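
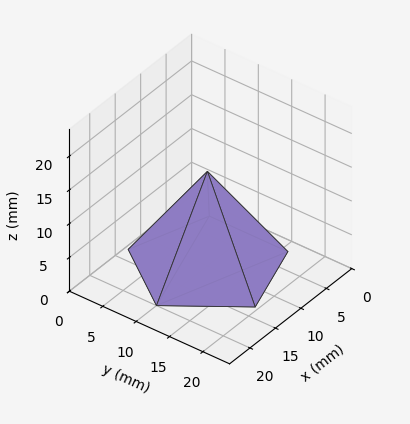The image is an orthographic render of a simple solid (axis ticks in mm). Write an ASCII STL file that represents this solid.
Reading the render: the shape is a regular 5-sided pyramid, base circumscribed radius ≈ 10 mm, apex at z ≈ 14 mm (dimensions read to the nearest mm from the axis ticks). For the STL, each face is triangulated and given an outward normal.

solid part
  facet normal 0.0000 0.0000 -1.0000
    outer loop
      vertex 1.91 15.88 0.00
      vertex 13.09 19.51 0.00
      vertex 20.00 10.00 0.00
    endloop
  endfacet
  facet normal 0.0000 0.0000 -1.0000
    outer loop
      vertex 1.91 4.12 0.00
      vertex 1.91 15.88 0.00
      vertex 20.00 10.00 0.00
    endloop
  endfacet
  facet normal 0.0000 0.0000 -1.0000
    outer loop
      vertex 13.09 0.49 0.00
      vertex 1.91 4.12 0.00
      vertex 20.00 10.00 0.00
    endloop
  endfacet
  facet normal 0.7005 0.5090 0.5003
    outer loop
      vertex 20.00 10.00 0.00
      vertex 13.09 19.51 0.00
      vertex 10.00 10.00 14.00
    endloop
  endfacet
  facet normal -0.2674 0.8235 0.5004
    outer loop
      vertex 13.09 19.51 0.00
      vertex 1.91 15.88 0.00
      vertex 10.00 10.00 14.00
    endloop
  endfacet
  facet normal -0.8658 0.0000 0.5003
    outer loop
      vertex 1.91 15.88 0.00
      vertex 1.91 4.12 0.00
      vertex 10.00 10.00 14.00
    endloop
  endfacet
  facet normal -0.2674 -0.8235 0.5004
    outer loop
      vertex 1.91 4.12 0.00
      vertex 13.09 0.49 0.00
      vertex 10.00 10.00 14.00
    endloop
  endfacet
  facet normal 0.7005 -0.5090 0.5003
    outer loop
      vertex 13.09 0.49 0.00
      vertex 20.00 10.00 0.00
      vertex 10.00 10.00 14.00
    endloop
  endfacet
endsolid part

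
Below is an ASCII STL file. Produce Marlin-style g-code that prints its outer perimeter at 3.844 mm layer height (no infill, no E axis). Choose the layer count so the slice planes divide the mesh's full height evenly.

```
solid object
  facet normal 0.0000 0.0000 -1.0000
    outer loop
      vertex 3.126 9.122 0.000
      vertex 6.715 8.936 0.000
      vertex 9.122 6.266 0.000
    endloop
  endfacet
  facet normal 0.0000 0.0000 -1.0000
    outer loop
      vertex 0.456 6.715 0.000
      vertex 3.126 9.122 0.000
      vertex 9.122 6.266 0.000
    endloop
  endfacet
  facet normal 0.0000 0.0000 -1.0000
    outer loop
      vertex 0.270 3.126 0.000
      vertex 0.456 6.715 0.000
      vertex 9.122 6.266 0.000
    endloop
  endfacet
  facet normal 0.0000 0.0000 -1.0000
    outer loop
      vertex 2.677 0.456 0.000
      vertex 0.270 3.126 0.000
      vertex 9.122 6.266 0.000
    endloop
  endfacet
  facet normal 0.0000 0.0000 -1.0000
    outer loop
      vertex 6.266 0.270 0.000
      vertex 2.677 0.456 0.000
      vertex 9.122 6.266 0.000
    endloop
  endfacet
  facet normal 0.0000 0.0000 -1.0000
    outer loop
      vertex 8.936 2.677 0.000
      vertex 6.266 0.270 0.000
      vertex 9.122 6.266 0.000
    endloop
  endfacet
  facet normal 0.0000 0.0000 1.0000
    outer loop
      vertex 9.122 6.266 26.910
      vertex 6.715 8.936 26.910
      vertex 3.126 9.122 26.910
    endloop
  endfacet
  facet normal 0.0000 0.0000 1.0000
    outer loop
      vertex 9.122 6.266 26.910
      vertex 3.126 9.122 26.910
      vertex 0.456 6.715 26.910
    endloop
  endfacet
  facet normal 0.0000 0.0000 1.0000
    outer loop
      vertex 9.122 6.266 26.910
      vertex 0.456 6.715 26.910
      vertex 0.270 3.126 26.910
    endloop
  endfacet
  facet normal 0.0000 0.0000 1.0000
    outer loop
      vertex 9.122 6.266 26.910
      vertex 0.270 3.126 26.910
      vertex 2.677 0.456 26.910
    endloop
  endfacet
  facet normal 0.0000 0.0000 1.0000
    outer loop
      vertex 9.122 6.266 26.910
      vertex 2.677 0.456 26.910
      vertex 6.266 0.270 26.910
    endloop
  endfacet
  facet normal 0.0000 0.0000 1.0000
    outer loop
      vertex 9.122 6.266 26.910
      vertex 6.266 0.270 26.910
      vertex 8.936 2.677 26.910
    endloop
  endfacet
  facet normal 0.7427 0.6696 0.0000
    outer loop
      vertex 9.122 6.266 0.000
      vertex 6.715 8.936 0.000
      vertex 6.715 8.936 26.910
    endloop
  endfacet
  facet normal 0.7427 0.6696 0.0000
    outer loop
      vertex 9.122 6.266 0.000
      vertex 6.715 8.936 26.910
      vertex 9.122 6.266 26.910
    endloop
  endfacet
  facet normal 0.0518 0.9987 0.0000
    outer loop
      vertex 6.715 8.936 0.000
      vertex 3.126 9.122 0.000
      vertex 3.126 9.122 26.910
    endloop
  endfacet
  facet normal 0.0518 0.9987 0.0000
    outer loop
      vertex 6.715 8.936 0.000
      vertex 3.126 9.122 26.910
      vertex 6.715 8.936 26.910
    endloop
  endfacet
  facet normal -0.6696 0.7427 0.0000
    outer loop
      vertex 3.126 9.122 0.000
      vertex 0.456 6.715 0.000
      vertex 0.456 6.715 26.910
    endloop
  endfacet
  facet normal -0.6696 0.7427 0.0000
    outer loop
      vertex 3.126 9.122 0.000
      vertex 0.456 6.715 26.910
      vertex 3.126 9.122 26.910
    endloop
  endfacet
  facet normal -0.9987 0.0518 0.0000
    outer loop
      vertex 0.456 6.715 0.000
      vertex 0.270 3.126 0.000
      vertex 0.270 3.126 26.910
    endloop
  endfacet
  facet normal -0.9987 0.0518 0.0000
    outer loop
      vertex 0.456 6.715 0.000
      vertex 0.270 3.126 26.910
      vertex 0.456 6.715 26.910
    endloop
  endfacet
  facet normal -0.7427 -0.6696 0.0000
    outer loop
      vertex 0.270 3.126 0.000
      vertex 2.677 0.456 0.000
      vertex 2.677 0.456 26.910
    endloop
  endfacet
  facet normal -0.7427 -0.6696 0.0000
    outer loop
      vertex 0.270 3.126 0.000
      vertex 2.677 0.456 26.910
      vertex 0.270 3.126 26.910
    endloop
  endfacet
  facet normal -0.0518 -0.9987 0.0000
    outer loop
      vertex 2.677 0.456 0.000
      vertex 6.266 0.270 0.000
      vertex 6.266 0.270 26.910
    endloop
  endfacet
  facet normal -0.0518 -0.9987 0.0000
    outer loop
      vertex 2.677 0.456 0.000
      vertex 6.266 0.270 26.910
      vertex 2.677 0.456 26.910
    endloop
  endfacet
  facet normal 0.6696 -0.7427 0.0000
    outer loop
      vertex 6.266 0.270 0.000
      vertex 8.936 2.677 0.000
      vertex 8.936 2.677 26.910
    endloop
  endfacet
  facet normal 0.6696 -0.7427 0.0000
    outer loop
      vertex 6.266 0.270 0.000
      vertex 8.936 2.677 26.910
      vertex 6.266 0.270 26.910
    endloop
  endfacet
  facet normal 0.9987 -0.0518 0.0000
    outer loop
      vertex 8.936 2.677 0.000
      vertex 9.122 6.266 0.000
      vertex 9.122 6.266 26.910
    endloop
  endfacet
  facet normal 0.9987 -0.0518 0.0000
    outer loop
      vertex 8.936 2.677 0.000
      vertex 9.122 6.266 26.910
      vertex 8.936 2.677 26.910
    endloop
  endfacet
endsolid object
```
; perimeter-only toolpath
G21 ; units = mm
G90 ; absolute positioning
G28 ; home
; layer 1
G0 Z3.844
G0 X9.122 Y6.266
G1 X6.715 Y8.936
G1 X3.126 Y9.122
G1 X0.456 Y6.715
G1 X0.270 Y3.126
G1 X2.677 Y0.456
G1 X6.266 Y0.270
G1 X8.936 Y2.677
G1 X9.122 Y6.266
; layer 2
G0 Z7.689
G0 X9.122 Y6.266
G1 X6.715 Y8.936
G1 X3.126 Y9.122
G1 X0.456 Y6.715
G1 X0.270 Y3.126
G1 X2.677 Y0.456
G1 X6.266 Y0.270
G1 X8.936 Y2.677
G1 X9.122 Y6.266
; layer 3
G0 Z11.533
G0 X9.122 Y6.266
G1 X6.715 Y8.936
G1 X3.126 Y9.122
G1 X0.456 Y6.715
G1 X0.270 Y3.126
G1 X2.677 Y0.456
G1 X6.266 Y0.270
G1 X8.936 Y2.677
G1 X9.122 Y6.266
; layer 4
G0 Z15.377
G0 X9.122 Y6.266
G1 X6.715 Y8.936
G1 X3.126 Y9.122
G1 X0.456 Y6.715
G1 X0.270 Y3.126
G1 X2.677 Y0.456
G1 X6.266 Y0.270
G1 X8.936 Y2.677
G1 X9.122 Y6.266
; layer 5
G0 Z19.221
G0 X9.122 Y6.266
G1 X6.715 Y8.936
G1 X3.126 Y9.122
G1 X0.456 Y6.715
G1 X0.270 Y3.126
G1 X2.677 Y0.456
G1 X6.266 Y0.270
G1 X8.936 Y2.677
G1 X9.122 Y6.266
; layer 6
G0 Z23.066
G0 X9.122 Y6.266
G1 X6.715 Y8.936
G1 X3.126 Y9.122
G1 X0.456 Y6.715
G1 X0.270 Y3.126
G1 X2.677 Y0.456
G1 X6.266 Y0.270
G1 X8.936 Y2.677
G1 X9.122 Y6.266
; layer 7
G0 Z26.910
G0 X9.122 Y6.266
G1 X6.715 Y8.936
G1 X3.126 Y9.122
G1 X0.456 Y6.715
G1 X0.270 Y3.126
G1 X2.677 Y0.456
G1 X6.266 Y0.270
G1 X8.936 Y2.677
G1 X9.122 Y6.266
M2 ; end

The solid is a regular 8-sided prism (a cylinder approximated with 8 flat sides), circumscribed radius ≈ 4.7 mm, height ≈ 26.9 mm. Slicing at Δz = 3.844 mm — 7 equal slices spanning the solid's height, so layer i sits at z = i·h/7 — gives 7 non-empty perimeters. Each is a 8-segment closed polygon; G0 lifts to the layer z and rapids to the start vertex, then G1 traces the edges.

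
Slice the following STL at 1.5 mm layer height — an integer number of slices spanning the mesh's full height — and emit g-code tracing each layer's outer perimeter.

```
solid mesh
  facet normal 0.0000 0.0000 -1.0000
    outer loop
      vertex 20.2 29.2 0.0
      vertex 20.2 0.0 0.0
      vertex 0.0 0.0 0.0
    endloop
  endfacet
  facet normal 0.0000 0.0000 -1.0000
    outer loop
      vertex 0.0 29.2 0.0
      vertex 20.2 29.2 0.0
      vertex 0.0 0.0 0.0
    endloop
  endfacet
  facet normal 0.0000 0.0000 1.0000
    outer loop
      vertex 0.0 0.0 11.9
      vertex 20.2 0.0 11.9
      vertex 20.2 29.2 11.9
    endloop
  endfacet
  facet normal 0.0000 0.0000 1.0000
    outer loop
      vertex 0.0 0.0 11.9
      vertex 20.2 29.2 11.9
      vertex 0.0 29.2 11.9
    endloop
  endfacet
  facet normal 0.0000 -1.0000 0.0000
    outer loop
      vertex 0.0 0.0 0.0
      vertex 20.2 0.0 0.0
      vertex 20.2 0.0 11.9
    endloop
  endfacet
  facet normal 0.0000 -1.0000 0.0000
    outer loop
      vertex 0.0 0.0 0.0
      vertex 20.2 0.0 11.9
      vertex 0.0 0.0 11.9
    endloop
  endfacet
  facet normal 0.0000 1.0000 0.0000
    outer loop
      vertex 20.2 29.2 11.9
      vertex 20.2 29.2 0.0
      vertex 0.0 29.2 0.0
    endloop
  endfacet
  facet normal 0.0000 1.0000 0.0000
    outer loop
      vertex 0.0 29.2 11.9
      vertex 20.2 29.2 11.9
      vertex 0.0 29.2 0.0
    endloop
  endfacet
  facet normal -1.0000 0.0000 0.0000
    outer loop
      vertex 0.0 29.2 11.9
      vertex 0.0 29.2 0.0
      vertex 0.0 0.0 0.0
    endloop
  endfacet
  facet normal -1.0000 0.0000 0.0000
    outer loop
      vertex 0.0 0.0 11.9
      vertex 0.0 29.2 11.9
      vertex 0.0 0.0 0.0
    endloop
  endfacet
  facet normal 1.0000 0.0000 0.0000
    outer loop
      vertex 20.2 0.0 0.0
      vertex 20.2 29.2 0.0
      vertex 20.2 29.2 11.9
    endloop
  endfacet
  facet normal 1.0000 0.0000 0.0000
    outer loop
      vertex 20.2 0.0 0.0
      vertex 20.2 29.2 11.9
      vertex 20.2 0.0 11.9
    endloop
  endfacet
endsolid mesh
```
; perimeter-only toolpath
G21 ; units = mm
G90 ; absolute positioning
G28 ; home
; layer 1
G0 Z1.5
G0 X0.0 Y0.0
G1 X20.2 Y0.0
G1 X20.2 Y29.2
G1 X0.0 Y29.2
G1 X0.0 Y0.0
; layer 2
G0 Z3.0
G0 X0.0 Y0.0
G1 X20.2 Y0.0
G1 X20.2 Y29.2
G1 X0.0 Y29.2
G1 X0.0 Y0.0
; layer 3
G0 Z4.5
G0 X0.0 Y0.0
G1 X20.2 Y0.0
G1 X20.2 Y29.2
G1 X0.0 Y29.2
G1 X0.0 Y0.0
; layer 4
G0 Z6.0
G0 X0.0 Y0.0
G1 X20.2 Y0.0
G1 X20.2 Y29.2
G1 X0.0 Y29.2
G1 X0.0 Y0.0
; layer 5
G0 Z7.4
G0 X0.0 Y0.0
G1 X20.2 Y0.0
G1 X20.2 Y29.2
G1 X0.0 Y29.2
G1 X0.0 Y0.0
; layer 6
G0 Z8.9
G0 X0.0 Y0.0
G1 X20.2 Y0.0
G1 X20.2 Y29.2
G1 X0.0 Y29.2
G1 X0.0 Y0.0
; layer 7
G0 Z10.4
G0 X0.0 Y0.0
G1 X20.2 Y0.0
G1 X20.2 Y29.2
G1 X0.0 Y29.2
G1 X0.0 Y0.0
; layer 8
G0 Z11.9
G0 X0.0 Y0.0
G1 X20.2 Y0.0
G1 X20.2 Y29.2
G1 X0.0 Y29.2
G1 X0.0 Y0.0
M2 ; end

The solid is a rectangular box, roughly 20.2 × 29.2 mm footprint and 11.9 mm tall. Slicing at Δz = 1.5 mm — 8 equal slices spanning the solid's height, so layer i sits at z = i·h/8 — gives 8 non-empty perimeters. Each is a 4-segment closed polygon; G0 lifts to the layer z and rapids to the start vertex, then G1 traces the edges.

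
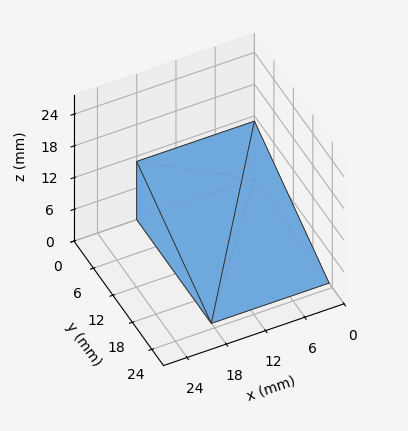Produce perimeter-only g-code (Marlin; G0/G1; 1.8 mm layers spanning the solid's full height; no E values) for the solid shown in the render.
Reading the render: the shape is a wedge (ramp): 18 × 23 mm base, rising to 11 mm along the y=0 edge and sloping linearly to z=0 at y=23 (dimensions read to the nearest mm from the axis ticks). For the g-code, the solid's height is divided into equal slices at the stated Δz and each level perimeter traced with G1 moves after a G0 lift.

; perimeter-only toolpath
G21 ; units = mm
G90 ; absolute positioning
G28 ; home
; layer 1
G0 Z1.8
G0 X0.0 Y0.0
G1 X18.0 Y0.0
G1 X18.0 Y19.2
G1 X0.0 Y19.2
G1 X0.0 Y0.0
; layer 2
G0 Z3.7
G0 X0.0 Y0.0
G1 X18.0 Y0.0
G1 X18.0 Y15.3
G1 X0.0 Y15.3
G1 X0.0 Y0.0
; layer 3
G0 Z5.5
G0 X0.0 Y0.0
G1 X18.0 Y0.0
G1 X18.0 Y11.5
G1 X0.0 Y11.5
G1 X0.0 Y0.0
; layer 4
G0 Z7.3
G0 X0.0 Y0.0
G1 X18.0 Y0.0
G1 X18.0 Y7.7
G1 X0.0 Y7.7
G1 X0.0 Y0.0
; layer 5
G0 Z9.2
G0 X0.0 Y0.0
G1 X18.0 Y0.0
G1 X18.0 Y3.8
G1 X0.0 Y3.8
G1 X0.0 Y0.0
M2 ; end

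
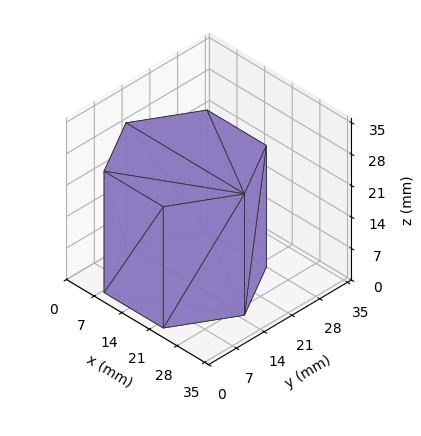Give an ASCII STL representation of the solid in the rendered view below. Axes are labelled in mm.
Reading the render: the shape is a regular 6-sided prism (a cylinder approximated with 6 flat sides), circumscribed radius ≈ 15 mm, height ≈ 27 mm (dimensions read to the nearest mm from the axis ticks). For the STL, each face is triangulated and given an outward normal.

solid part
  facet normal 0.0000 0.0000 -1.0000
    outer loop
      vertex 7.500 27.990 0.000
      vertex 22.500 27.990 0.000
      vertex 30.000 15.000 0.000
    endloop
  endfacet
  facet normal 0.0000 0.0000 -1.0000
    outer loop
      vertex 0.000 15.000 0.000
      vertex 7.500 27.990 0.000
      vertex 30.000 15.000 0.000
    endloop
  endfacet
  facet normal 0.0000 0.0000 -1.0000
    outer loop
      vertex 7.500 2.010 0.000
      vertex 0.000 15.000 0.000
      vertex 30.000 15.000 0.000
    endloop
  endfacet
  facet normal 0.0000 0.0000 -1.0000
    outer loop
      vertex 22.500 2.010 0.000
      vertex 7.500 2.010 0.000
      vertex 30.000 15.000 0.000
    endloop
  endfacet
  facet normal 0.0000 0.0000 1.0000
    outer loop
      vertex 30.000 15.000 27.000
      vertex 22.500 27.990 27.000
      vertex 7.500 27.990 27.000
    endloop
  endfacet
  facet normal 0.0000 0.0000 1.0000
    outer loop
      vertex 30.000 15.000 27.000
      vertex 7.500 27.990 27.000
      vertex 0.000 15.000 27.000
    endloop
  endfacet
  facet normal 0.0000 0.0000 1.0000
    outer loop
      vertex 30.000 15.000 27.000
      vertex 0.000 15.000 27.000
      vertex 7.500 2.010 27.000
    endloop
  endfacet
  facet normal 0.0000 0.0000 1.0000
    outer loop
      vertex 30.000 15.000 27.000
      vertex 7.500 2.010 27.000
      vertex 22.500 2.010 27.000
    endloop
  endfacet
  facet normal 0.8660 0.5000 0.0000
    outer loop
      vertex 30.000 15.000 0.000
      vertex 22.500 27.990 0.000
      vertex 22.500 27.990 27.000
    endloop
  endfacet
  facet normal 0.8660 0.5000 0.0000
    outer loop
      vertex 30.000 15.000 0.000
      vertex 22.500 27.990 27.000
      vertex 30.000 15.000 27.000
    endloop
  endfacet
  facet normal 0.0000 1.0000 0.0000
    outer loop
      vertex 22.500 27.990 0.000
      vertex 7.500 27.990 0.000
      vertex 7.500 27.990 27.000
    endloop
  endfacet
  facet normal 0.0000 1.0000 0.0000
    outer loop
      vertex 22.500 27.990 0.000
      vertex 7.500 27.990 27.000
      vertex 22.500 27.990 27.000
    endloop
  endfacet
  facet normal -0.8660 0.5000 0.0000
    outer loop
      vertex 7.500 27.990 0.000
      vertex 0.000 15.000 0.000
      vertex 0.000 15.000 27.000
    endloop
  endfacet
  facet normal -0.8660 0.5000 0.0000
    outer loop
      vertex 7.500 27.990 0.000
      vertex 0.000 15.000 27.000
      vertex 7.500 27.990 27.000
    endloop
  endfacet
  facet normal -0.8660 -0.5000 0.0000
    outer loop
      vertex 0.000 15.000 0.000
      vertex 7.500 2.010 0.000
      vertex 7.500 2.010 27.000
    endloop
  endfacet
  facet normal -0.8660 -0.5000 0.0000
    outer loop
      vertex 0.000 15.000 0.000
      vertex 7.500 2.010 27.000
      vertex 0.000 15.000 27.000
    endloop
  endfacet
  facet normal 0.0000 -1.0000 0.0000
    outer loop
      vertex 7.500 2.010 0.000
      vertex 22.500 2.010 0.000
      vertex 22.500 2.010 27.000
    endloop
  endfacet
  facet normal 0.0000 -1.0000 0.0000
    outer loop
      vertex 7.500 2.010 0.000
      vertex 22.500 2.010 27.000
      vertex 7.500 2.010 27.000
    endloop
  endfacet
  facet normal 0.8660 -0.5000 0.0000
    outer loop
      vertex 22.500 2.010 0.000
      vertex 30.000 15.000 0.000
      vertex 30.000 15.000 27.000
    endloop
  endfacet
  facet normal 0.8660 -0.5000 0.0000
    outer loop
      vertex 22.500 2.010 0.000
      vertex 30.000 15.000 27.000
      vertex 22.500 2.010 27.000
    endloop
  endfacet
endsolid part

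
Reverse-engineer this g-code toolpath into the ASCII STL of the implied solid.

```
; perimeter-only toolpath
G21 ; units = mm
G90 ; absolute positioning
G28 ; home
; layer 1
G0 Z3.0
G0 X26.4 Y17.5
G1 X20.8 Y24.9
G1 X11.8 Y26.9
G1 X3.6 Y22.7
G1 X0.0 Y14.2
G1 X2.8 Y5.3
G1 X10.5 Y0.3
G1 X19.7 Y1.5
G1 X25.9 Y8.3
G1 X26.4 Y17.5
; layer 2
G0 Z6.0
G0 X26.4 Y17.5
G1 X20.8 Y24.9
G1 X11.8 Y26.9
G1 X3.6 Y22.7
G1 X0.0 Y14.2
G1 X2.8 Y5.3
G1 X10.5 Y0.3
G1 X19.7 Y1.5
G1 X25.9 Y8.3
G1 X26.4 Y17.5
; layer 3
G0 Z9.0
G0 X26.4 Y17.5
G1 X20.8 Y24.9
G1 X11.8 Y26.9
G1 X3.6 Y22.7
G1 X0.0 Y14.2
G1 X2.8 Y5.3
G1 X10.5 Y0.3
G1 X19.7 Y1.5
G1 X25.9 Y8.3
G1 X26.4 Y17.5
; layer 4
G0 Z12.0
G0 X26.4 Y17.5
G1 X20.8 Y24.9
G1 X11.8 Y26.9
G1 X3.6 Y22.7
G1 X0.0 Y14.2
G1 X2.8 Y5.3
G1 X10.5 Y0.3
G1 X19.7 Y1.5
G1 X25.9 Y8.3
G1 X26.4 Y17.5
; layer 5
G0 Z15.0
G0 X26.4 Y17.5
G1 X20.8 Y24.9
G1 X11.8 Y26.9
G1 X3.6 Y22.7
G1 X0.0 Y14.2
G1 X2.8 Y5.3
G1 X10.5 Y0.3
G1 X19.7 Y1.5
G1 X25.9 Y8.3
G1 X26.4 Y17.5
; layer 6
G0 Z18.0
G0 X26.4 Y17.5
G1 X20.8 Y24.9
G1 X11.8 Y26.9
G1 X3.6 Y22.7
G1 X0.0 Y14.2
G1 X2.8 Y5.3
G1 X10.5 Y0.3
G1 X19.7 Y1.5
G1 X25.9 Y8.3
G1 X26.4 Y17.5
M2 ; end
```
solid part
  facet normal 0.0000 0.0000 -1.0000
    outer loop
      vertex 11.8 26.9 0.0
      vertex 20.8 24.9 0.0
      vertex 26.4 17.5 0.0
    endloop
  endfacet
  facet normal 0.0000 0.0000 -1.0000
    outer loop
      vertex 3.6 22.7 0.0
      vertex 11.8 26.9 0.0
      vertex 26.4 17.5 0.0
    endloop
  endfacet
  facet normal 0.0000 0.0000 -1.0000
    outer loop
      vertex 0.0 14.2 0.0
      vertex 3.6 22.7 0.0
      vertex 26.4 17.5 0.0
    endloop
  endfacet
  facet normal 0.0000 0.0000 -1.0000
    outer loop
      vertex 2.8 5.3 0.0
      vertex 0.0 14.2 0.0
      vertex 26.4 17.5 0.0
    endloop
  endfacet
  facet normal 0.0000 0.0000 -1.0000
    outer loop
      vertex 10.5 0.3 0.0
      vertex 2.8 5.3 0.0
      vertex 26.4 17.5 0.0
    endloop
  endfacet
  facet normal 0.0000 0.0000 -1.0000
    outer loop
      vertex 19.7 1.5 0.0
      vertex 10.5 0.3 0.0
      vertex 26.4 17.5 0.0
    endloop
  endfacet
  facet normal 0.0000 0.0000 -1.0000
    outer loop
      vertex 25.9 8.3 0.0
      vertex 19.7 1.5 0.0
      vertex 26.4 17.5 0.0
    endloop
  endfacet
  facet normal 0.0000 0.0000 1.0000
    outer loop
      vertex 26.4 17.5 18.0
      vertex 20.8 24.9 18.0
      vertex 11.8 26.9 18.0
    endloop
  endfacet
  facet normal 0.0000 0.0000 1.0000
    outer loop
      vertex 26.4 17.5 18.0
      vertex 11.8 26.9 18.0
      vertex 3.6 22.7 18.0
    endloop
  endfacet
  facet normal 0.0000 0.0000 1.0000
    outer loop
      vertex 26.4 17.5 18.0
      vertex 3.6 22.7 18.0
      vertex 0.0 14.2 18.0
    endloop
  endfacet
  facet normal 0.0000 0.0000 1.0000
    outer loop
      vertex 26.4 17.5 18.0
      vertex 0.0 14.2 18.0
      vertex 2.8 5.3 18.0
    endloop
  endfacet
  facet normal 0.0000 0.0000 1.0000
    outer loop
      vertex 26.4 17.5 18.0
      vertex 2.8 5.3 18.0
      vertex 10.5 0.3 18.0
    endloop
  endfacet
  facet normal 0.0000 0.0000 1.0000
    outer loop
      vertex 26.4 17.5 18.0
      vertex 10.5 0.3 18.0
      vertex 19.7 1.5 18.0
    endloop
  endfacet
  facet normal 0.0000 0.0000 1.0000
    outer loop
      vertex 26.4 17.5 18.0
      vertex 19.7 1.5 18.0
      vertex 25.9 8.3 18.0
    endloop
  endfacet
  facet normal 0.7974 0.6034 0.0000
    outer loop
      vertex 26.4 17.5 0.0
      vertex 20.8 24.9 0.0
      vertex 20.8 24.9 18.0
    endloop
  endfacet
  facet normal 0.7974 0.6034 0.0000
    outer loop
      vertex 26.4 17.5 0.0
      vertex 20.8 24.9 18.0
      vertex 26.4 17.5 18.0
    endloop
  endfacet
  facet normal 0.2169 0.9762 0.0000
    outer loop
      vertex 20.8 24.9 0.0
      vertex 11.8 26.9 0.0
      vertex 11.8 26.9 18.0
    endloop
  endfacet
  facet normal 0.2169 0.9762 0.0000
    outer loop
      vertex 20.8 24.9 0.0
      vertex 11.8 26.9 18.0
      vertex 20.8 24.9 18.0
    endloop
  endfacet
  facet normal -0.4559 0.8900 0.0000
    outer loop
      vertex 11.8 26.9 0.0
      vertex 3.6 22.7 0.0
      vertex 3.6 22.7 18.0
    endloop
  endfacet
  facet normal -0.4559 0.8900 0.0000
    outer loop
      vertex 11.8 26.9 0.0
      vertex 3.6 22.7 18.0
      vertex 11.8 26.9 18.0
    endloop
  endfacet
  facet normal -0.9208 0.3900 0.0000
    outer loop
      vertex 3.6 22.7 0.0
      vertex 0.0 14.2 0.0
      vertex 0.0 14.2 18.0
    endloop
  endfacet
  facet normal -0.9208 0.3900 0.0000
    outer loop
      vertex 3.6 22.7 0.0
      vertex 0.0 14.2 18.0
      vertex 3.6 22.7 18.0
    endloop
  endfacet
  facet normal -0.9539 -0.3001 0.0000
    outer loop
      vertex 0.0 14.2 0.0
      vertex 2.8 5.3 0.0
      vertex 2.8 5.3 18.0
    endloop
  endfacet
  facet normal -0.9539 -0.3001 0.0000
    outer loop
      vertex 0.0 14.2 0.0
      vertex 2.8 5.3 18.0
      vertex 0.0 14.2 18.0
    endloop
  endfacet
  facet normal -0.5446 -0.8387 0.0000
    outer loop
      vertex 2.8 5.3 0.0
      vertex 10.5 0.3 0.0
      vertex 10.5 0.3 18.0
    endloop
  endfacet
  facet normal -0.5446 -0.8387 0.0000
    outer loop
      vertex 2.8 5.3 0.0
      vertex 10.5 0.3 18.0
      vertex 2.8 5.3 18.0
    endloop
  endfacet
  facet normal 0.1293 -0.9916 0.0000
    outer loop
      vertex 10.5 0.3 0.0
      vertex 19.7 1.5 0.0
      vertex 19.7 1.5 18.0
    endloop
  endfacet
  facet normal 0.1293 -0.9916 0.0000
    outer loop
      vertex 10.5 0.3 0.0
      vertex 19.7 1.5 18.0
      vertex 10.5 0.3 18.0
    endloop
  endfacet
  facet normal 0.7390 -0.6738 0.0000
    outer loop
      vertex 19.7 1.5 0.0
      vertex 25.9 8.3 0.0
      vertex 25.9 8.3 18.0
    endloop
  endfacet
  facet normal 0.7390 -0.6738 0.0000
    outer loop
      vertex 19.7 1.5 0.0
      vertex 25.9 8.3 18.0
      vertex 19.7 1.5 18.0
    endloop
  endfacet
  facet normal 0.9985 -0.0543 0.0000
    outer loop
      vertex 25.9 8.3 0.0
      vertex 26.4 17.5 0.0
      vertex 26.4 17.5 18.0
    endloop
  endfacet
  facet normal 0.9985 -0.0543 0.0000
    outer loop
      vertex 25.9 8.3 0.0
      vertex 26.4 17.5 18.0
      vertex 25.9 8.3 18.0
    endloop
  endfacet
endsolid part

The G0 Z moves step by Δz≈3.0 mm. Every layer's G1 loop is the same polygon, so the solid is a straight extrusion of it from z=0 to z≈18. Closing with flat bottom and top caps and triangulating gives 32 facets — a regular 9-sided prism (a cylinder approximated with 9 flat sides), circumscribed radius ≈ 13.5 mm, height ≈ 18 mm.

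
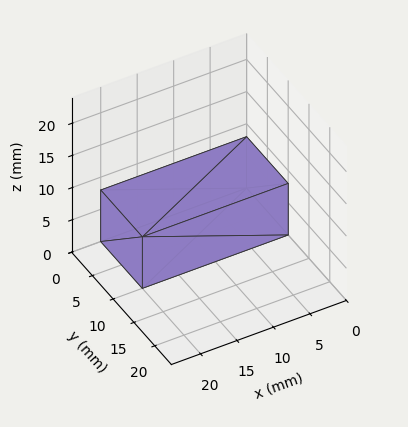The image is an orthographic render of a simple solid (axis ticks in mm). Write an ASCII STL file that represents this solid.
Reading the render: the shape is a rectangular box, roughly 20 × 10 mm footprint and 8 mm tall (dimensions read to the nearest mm from the axis ticks). For the STL, each face is triangulated and given an outward normal.

solid part
  facet normal 0.0000 0.0000 -1.0000
    outer loop
      vertex 20.000 10.000 0.000
      vertex 20.000 0.000 0.000
      vertex 0.000 0.000 0.000
    endloop
  endfacet
  facet normal 0.0000 0.0000 -1.0000
    outer loop
      vertex 0.000 10.000 0.000
      vertex 20.000 10.000 0.000
      vertex 0.000 0.000 0.000
    endloop
  endfacet
  facet normal 0.0000 0.0000 1.0000
    outer loop
      vertex 0.000 0.000 8.000
      vertex 20.000 0.000 8.000
      vertex 20.000 10.000 8.000
    endloop
  endfacet
  facet normal 0.0000 0.0000 1.0000
    outer loop
      vertex 0.000 0.000 8.000
      vertex 20.000 10.000 8.000
      vertex 0.000 10.000 8.000
    endloop
  endfacet
  facet normal 0.0000 -1.0000 0.0000
    outer loop
      vertex 0.000 0.000 0.000
      vertex 20.000 0.000 0.000
      vertex 20.000 0.000 8.000
    endloop
  endfacet
  facet normal 0.0000 -1.0000 0.0000
    outer loop
      vertex 0.000 0.000 0.000
      vertex 20.000 0.000 8.000
      vertex 0.000 0.000 8.000
    endloop
  endfacet
  facet normal 0.0000 1.0000 0.0000
    outer loop
      vertex 20.000 10.000 8.000
      vertex 20.000 10.000 0.000
      vertex 0.000 10.000 0.000
    endloop
  endfacet
  facet normal 0.0000 1.0000 0.0000
    outer loop
      vertex 0.000 10.000 8.000
      vertex 20.000 10.000 8.000
      vertex 0.000 10.000 0.000
    endloop
  endfacet
  facet normal -1.0000 0.0000 0.0000
    outer loop
      vertex 0.000 10.000 8.000
      vertex 0.000 10.000 0.000
      vertex 0.000 0.000 0.000
    endloop
  endfacet
  facet normal -1.0000 0.0000 0.0000
    outer loop
      vertex 0.000 0.000 8.000
      vertex 0.000 10.000 8.000
      vertex 0.000 0.000 0.000
    endloop
  endfacet
  facet normal 1.0000 0.0000 0.0000
    outer loop
      vertex 20.000 0.000 0.000
      vertex 20.000 10.000 0.000
      vertex 20.000 10.000 8.000
    endloop
  endfacet
  facet normal 1.0000 0.0000 0.0000
    outer loop
      vertex 20.000 0.000 0.000
      vertex 20.000 10.000 8.000
      vertex 20.000 0.000 8.000
    endloop
  endfacet
endsolid part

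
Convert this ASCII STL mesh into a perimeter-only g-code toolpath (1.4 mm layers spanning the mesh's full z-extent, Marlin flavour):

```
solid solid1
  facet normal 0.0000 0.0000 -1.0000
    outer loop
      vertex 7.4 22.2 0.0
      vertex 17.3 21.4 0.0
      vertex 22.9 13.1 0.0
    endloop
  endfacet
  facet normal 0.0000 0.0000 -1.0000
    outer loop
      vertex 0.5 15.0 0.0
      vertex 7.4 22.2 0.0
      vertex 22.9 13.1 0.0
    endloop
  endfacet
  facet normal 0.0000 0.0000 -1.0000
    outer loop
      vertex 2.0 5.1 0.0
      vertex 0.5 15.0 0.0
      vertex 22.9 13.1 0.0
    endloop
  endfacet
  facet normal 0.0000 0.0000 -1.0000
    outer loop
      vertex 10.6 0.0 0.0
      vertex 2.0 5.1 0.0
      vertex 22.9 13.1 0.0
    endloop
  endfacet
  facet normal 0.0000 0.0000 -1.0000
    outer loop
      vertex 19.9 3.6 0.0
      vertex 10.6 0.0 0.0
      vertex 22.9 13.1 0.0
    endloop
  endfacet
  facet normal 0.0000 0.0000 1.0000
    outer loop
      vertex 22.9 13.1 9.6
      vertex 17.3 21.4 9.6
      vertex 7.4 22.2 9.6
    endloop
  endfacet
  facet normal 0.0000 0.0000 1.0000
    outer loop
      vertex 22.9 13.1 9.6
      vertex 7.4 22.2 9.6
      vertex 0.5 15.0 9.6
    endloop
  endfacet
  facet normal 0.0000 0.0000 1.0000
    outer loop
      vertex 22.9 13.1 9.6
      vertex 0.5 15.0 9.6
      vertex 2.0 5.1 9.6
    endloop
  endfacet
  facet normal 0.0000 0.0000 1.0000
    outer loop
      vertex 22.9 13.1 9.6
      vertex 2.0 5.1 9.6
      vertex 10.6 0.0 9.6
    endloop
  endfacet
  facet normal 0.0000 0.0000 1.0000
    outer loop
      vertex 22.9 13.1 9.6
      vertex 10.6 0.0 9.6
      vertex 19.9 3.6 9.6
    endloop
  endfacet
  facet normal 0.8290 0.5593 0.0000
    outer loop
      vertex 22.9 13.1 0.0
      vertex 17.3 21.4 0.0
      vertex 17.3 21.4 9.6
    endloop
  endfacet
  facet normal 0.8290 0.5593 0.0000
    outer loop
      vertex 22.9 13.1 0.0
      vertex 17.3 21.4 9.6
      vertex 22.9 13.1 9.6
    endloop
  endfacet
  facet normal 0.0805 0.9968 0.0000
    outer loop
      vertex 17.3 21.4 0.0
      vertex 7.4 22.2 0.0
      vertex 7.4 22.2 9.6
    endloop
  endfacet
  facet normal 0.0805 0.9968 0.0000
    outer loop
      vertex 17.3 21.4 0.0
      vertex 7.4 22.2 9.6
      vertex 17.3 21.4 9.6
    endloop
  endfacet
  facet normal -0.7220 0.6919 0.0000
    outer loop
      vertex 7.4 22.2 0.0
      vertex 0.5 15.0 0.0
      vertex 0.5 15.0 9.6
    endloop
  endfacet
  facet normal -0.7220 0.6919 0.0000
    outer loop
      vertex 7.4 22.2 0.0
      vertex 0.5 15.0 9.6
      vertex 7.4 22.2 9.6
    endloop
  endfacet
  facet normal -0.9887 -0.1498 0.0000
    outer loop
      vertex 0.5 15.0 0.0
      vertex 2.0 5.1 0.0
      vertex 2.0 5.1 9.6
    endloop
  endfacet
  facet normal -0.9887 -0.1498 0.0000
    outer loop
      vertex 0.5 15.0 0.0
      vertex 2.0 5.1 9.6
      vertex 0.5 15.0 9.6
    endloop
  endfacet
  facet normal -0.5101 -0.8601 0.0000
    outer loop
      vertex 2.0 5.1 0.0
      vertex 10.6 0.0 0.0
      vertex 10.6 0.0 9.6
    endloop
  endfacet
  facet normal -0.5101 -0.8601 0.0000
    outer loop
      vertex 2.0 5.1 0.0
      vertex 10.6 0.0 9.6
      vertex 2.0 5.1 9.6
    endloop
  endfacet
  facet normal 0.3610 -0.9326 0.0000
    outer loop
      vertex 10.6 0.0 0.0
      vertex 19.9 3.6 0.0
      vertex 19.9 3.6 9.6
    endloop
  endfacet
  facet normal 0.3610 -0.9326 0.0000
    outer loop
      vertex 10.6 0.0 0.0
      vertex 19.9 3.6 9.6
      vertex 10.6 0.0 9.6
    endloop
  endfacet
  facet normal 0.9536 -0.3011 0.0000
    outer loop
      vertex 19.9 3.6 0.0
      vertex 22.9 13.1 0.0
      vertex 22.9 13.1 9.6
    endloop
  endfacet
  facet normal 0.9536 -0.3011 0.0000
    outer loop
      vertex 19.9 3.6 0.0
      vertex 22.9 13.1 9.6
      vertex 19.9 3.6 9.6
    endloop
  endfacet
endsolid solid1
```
; perimeter-only toolpath
G21 ; units = mm
G90 ; absolute positioning
G28 ; home
; layer 1
G0 Z1.4
G0 X22.9 Y13.1
G1 X17.3 Y21.4
G1 X7.4 Y22.2
G1 X0.5 Y15.0
G1 X2.0 Y5.1
G1 X10.6 Y0.0
G1 X19.9 Y3.6
G1 X22.9 Y13.1
; layer 2
G0 Z2.7
G0 X22.9 Y13.1
G1 X17.3 Y21.4
G1 X7.4 Y22.2
G1 X0.5 Y15.0
G1 X2.0 Y5.1
G1 X10.6 Y0.0
G1 X19.9 Y3.6
G1 X22.9 Y13.1
; layer 3
G0 Z4.1
G0 X22.9 Y13.1
G1 X17.3 Y21.4
G1 X7.4 Y22.2
G1 X0.5 Y15.0
G1 X2.0 Y5.1
G1 X10.6 Y0.0
G1 X19.9 Y3.6
G1 X22.9 Y13.1
; layer 4
G0 Z5.5
G0 X22.9 Y13.1
G1 X17.3 Y21.4
G1 X7.4 Y22.2
G1 X0.5 Y15.0
G1 X2.0 Y5.1
G1 X10.6 Y0.0
G1 X19.9 Y3.6
G1 X22.9 Y13.1
; layer 5
G0 Z6.9
G0 X22.9 Y13.1
G1 X17.3 Y21.4
G1 X7.4 Y22.2
G1 X0.5 Y15.0
G1 X2.0 Y5.1
G1 X10.6 Y0.0
G1 X19.9 Y3.6
G1 X22.9 Y13.1
; layer 6
G0 Z8.2
G0 X22.9 Y13.1
G1 X17.3 Y21.4
G1 X7.4 Y22.2
G1 X0.5 Y15.0
G1 X2.0 Y5.1
G1 X10.6 Y0.0
G1 X19.9 Y3.6
G1 X22.9 Y13.1
; layer 7
G0 Z9.6
G0 X22.9 Y13.1
G1 X17.3 Y21.4
G1 X7.4 Y22.2
G1 X0.5 Y15.0
G1 X2.0 Y5.1
G1 X10.6 Y0.0
G1 X19.9 Y3.6
G1 X22.9 Y13.1
M2 ; end

The solid is a regular 7-sided prism (a cylinder approximated with 7 flat sides), circumscribed radius ≈ 11.5 mm, height ≈ 9.6 mm. Slicing at Δz = 1.4 mm — 7 equal slices spanning the solid's height, so layer i sits at z = i·h/7 — gives 7 non-empty perimeters. Each is a 7-segment closed polygon; G0 lifts to the layer z and rapids to the start vertex, then G1 traces the edges.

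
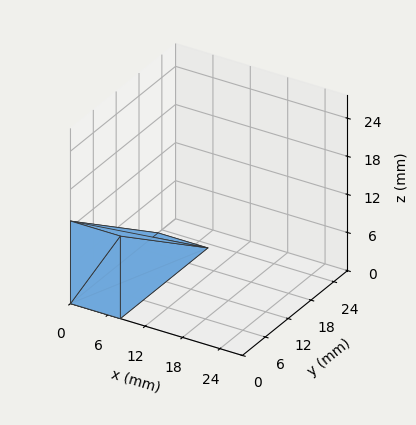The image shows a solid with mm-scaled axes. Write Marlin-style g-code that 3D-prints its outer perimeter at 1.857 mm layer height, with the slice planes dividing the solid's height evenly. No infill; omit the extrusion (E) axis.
Reading the render: the shape is a wedge (ramp): 8 × 23 mm base, rising to 13 mm along the y=0 edge and sloping linearly to z=0 at y=23 (dimensions read to the nearest mm from the axis ticks). For the g-code, the solid's height is divided into equal slices at the stated Δz and each level perimeter traced with G1 moves after a G0 lift.

; perimeter-only toolpath
G21 ; units = mm
G90 ; absolute positioning
G28 ; home
; layer 1
G0 Z1.857
G0 X0.000 Y0.000
G1 X8.000 Y0.000
G1 X8.000 Y19.714
G1 X0.000 Y19.714
G1 X0.000 Y0.000
; layer 2
G0 Z3.714
G0 X0.000 Y0.000
G1 X8.000 Y0.000
G1 X8.000 Y16.429
G1 X0.000 Y16.429
G1 X0.000 Y0.000
; layer 3
G0 Z5.571
G0 X0.000 Y0.000
G1 X8.000 Y0.000
G1 X8.000 Y13.143
G1 X0.000 Y13.143
G1 X0.000 Y0.000
; layer 4
G0 Z7.429
G0 X0.000 Y0.000
G1 X8.000 Y0.000
G1 X8.000 Y9.857
G1 X0.000 Y9.857
G1 X0.000 Y0.000
; layer 5
G0 Z9.286
G0 X0.000 Y0.000
G1 X8.000 Y0.000
G1 X8.000 Y6.571
G1 X0.000 Y6.571
G1 X0.000 Y0.000
; layer 6
G0 Z11.143
G0 X0.000 Y0.000
G1 X8.000 Y0.000
G1 X8.000 Y3.286
G1 X0.000 Y3.286
G1 X0.000 Y0.000
M2 ; end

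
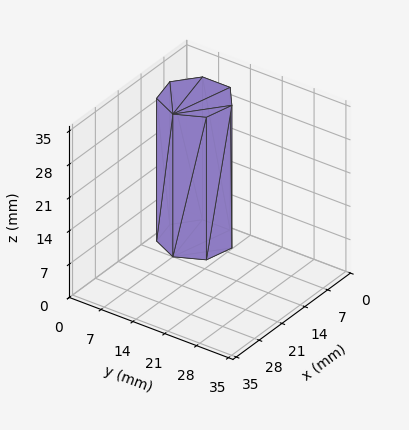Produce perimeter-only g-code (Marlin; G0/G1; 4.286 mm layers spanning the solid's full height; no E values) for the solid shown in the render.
Reading the render: the shape is a regular 7-sided prism (a cylinder approximated with 7 flat sides), circumscribed radius ≈ 7 mm, height ≈ 30 mm (dimensions read to the nearest mm from the axis ticks). For the g-code, the solid's height is divided into equal slices at the stated Δz and each level perimeter traced with G1 moves after a G0 lift.

; perimeter-only toolpath
G21 ; units = mm
G90 ; absolute positioning
G28 ; home
; layer 1
G0 Z4.286
G0 X14.000 Y7.000
G1 X11.364 Y12.473
G1 X5.442 Y13.824
G1 X0.693 Y10.037
G1 X0.693 Y3.963
G1 X5.442 Y0.176
G1 X11.364 Y1.527
G1 X14.000 Y7.000
; layer 2
G0 Z8.571
G0 X14.000 Y7.000
G1 X11.364 Y12.473
G1 X5.442 Y13.824
G1 X0.693 Y10.037
G1 X0.693 Y3.963
G1 X5.442 Y0.176
G1 X11.364 Y1.527
G1 X14.000 Y7.000
; layer 3
G0 Z12.857
G0 X14.000 Y7.000
G1 X11.364 Y12.473
G1 X5.442 Y13.824
G1 X0.693 Y10.037
G1 X0.693 Y3.963
G1 X5.442 Y0.176
G1 X11.364 Y1.527
G1 X14.000 Y7.000
; layer 4
G0 Z17.143
G0 X14.000 Y7.000
G1 X11.364 Y12.473
G1 X5.442 Y13.824
G1 X0.693 Y10.037
G1 X0.693 Y3.963
G1 X5.442 Y0.176
G1 X11.364 Y1.527
G1 X14.000 Y7.000
; layer 5
G0 Z21.429
G0 X14.000 Y7.000
G1 X11.364 Y12.473
G1 X5.442 Y13.824
G1 X0.693 Y10.037
G1 X0.693 Y3.963
G1 X5.442 Y0.176
G1 X11.364 Y1.527
G1 X14.000 Y7.000
; layer 6
G0 Z25.714
G0 X14.000 Y7.000
G1 X11.364 Y12.473
G1 X5.442 Y13.824
G1 X0.693 Y10.037
G1 X0.693 Y3.963
G1 X5.442 Y0.176
G1 X11.364 Y1.527
G1 X14.000 Y7.000
; layer 7
G0 Z30.000
G0 X14.000 Y7.000
G1 X11.364 Y12.473
G1 X5.442 Y13.824
G1 X0.693 Y10.037
G1 X0.693 Y3.963
G1 X5.442 Y0.176
G1 X11.364 Y1.527
G1 X14.000 Y7.000
M2 ; end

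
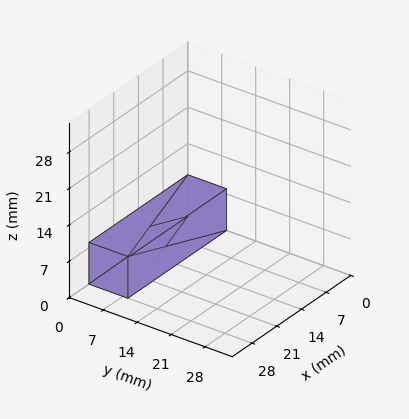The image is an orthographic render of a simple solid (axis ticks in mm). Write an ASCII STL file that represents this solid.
Reading the render: the shape is a rectangular box, roughly 28 × 8 mm footprint and 8 mm tall (dimensions read to the nearest mm from the axis ticks). For the STL, each face is triangulated and given an outward normal.

solid part
  facet normal 0.0000 0.0000 -1.0000
    outer loop
      vertex 28.0 8.0 0.0
      vertex 28.0 0.0 0.0
      vertex 0.0 0.0 0.0
    endloop
  endfacet
  facet normal 0.0000 0.0000 -1.0000
    outer loop
      vertex 0.0 8.0 0.0
      vertex 28.0 8.0 0.0
      vertex 0.0 0.0 0.0
    endloop
  endfacet
  facet normal 0.0000 0.0000 1.0000
    outer loop
      vertex 0.0 0.0 8.0
      vertex 28.0 0.0 8.0
      vertex 28.0 8.0 8.0
    endloop
  endfacet
  facet normal 0.0000 0.0000 1.0000
    outer loop
      vertex 0.0 0.0 8.0
      vertex 28.0 8.0 8.0
      vertex 0.0 8.0 8.0
    endloop
  endfacet
  facet normal 0.0000 -1.0000 0.0000
    outer loop
      vertex 0.0 0.0 0.0
      vertex 28.0 0.0 0.0
      vertex 28.0 0.0 8.0
    endloop
  endfacet
  facet normal 0.0000 -1.0000 0.0000
    outer loop
      vertex 0.0 0.0 0.0
      vertex 28.0 0.0 8.0
      vertex 0.0 0.0 8.0
    endloop
  endfacet
  facet normal 0.0000 1.0000 0.0000
    outer loop
      vertex 28.0 8.0 8.0
      vertex 28.0 8.0 0.0
      vertex 0.0 8.0 0.0
    endloop
  endfacet
  facet normal 0.0000 1.0000 0.0000
    outer loop
      vertex 0.0 8.0 8.0
      vertex 28.0 8.0 8.0
      vertex 0.0 8.0 0.0
    endloop
  endfacet
  facet normal -1.0000 0.0000 0.0000
    outer loop
      vertex 0.0 8.0 8.0
      vertex 0.0 8.0 0.0
      vertex 0.0 0.0 0.0
    endloop
  endfacet
  facet normal -1.0000 0.0000 0.0000
    outer loop
      vertex 0.0 0.0 8.0
      vertex 0.0 8.0 8.0
      vertex 0.0 0.0 0.0
    endloop
  endfacet
  facet normal 1.0000 0.0000 0.0000
    outer loop
      vertex 28.0 0.0 0.0
      vertex 28.0 8.0 0.0
      vertex 28.0 8.0 8.0
    endloop
  endfacet
  facet normal 1.0000 0.0000 0.0000
    outer loop
      vertex 28.0 0.0 0.0
      vertex 28.0 8.0 8.0
      vertex 28.0 0.0 8.0
    endloop
  endfacet
endsolid part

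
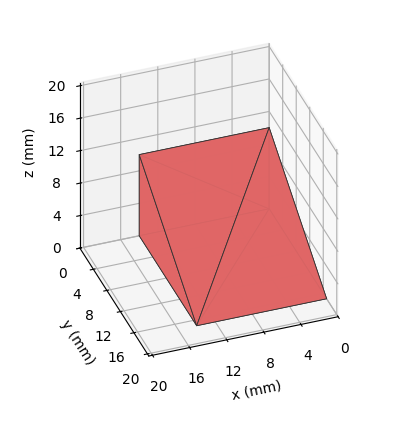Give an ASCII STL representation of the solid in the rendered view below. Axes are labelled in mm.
Reading the render: the shape is a wedge (ramp): 14 × 17 mm base, rising to 10 mm along the y=0 edge and sloping linearly to z=0 at y=17 (dimensions read to the nearest mm from the axis ticks). For the STL, each face is triangulated and given an outward normal.

solid part
  facet normal 0.0000 0.0000 -1.0000
    outer loop
      vertex 14.000 17.000 0.000
      vertex 14.000 0.000 0.000
      vertex 0.000 0.000 0.000
    endloop
  endfacet
  facet normal 0.0000 0.0000 -1.0000
    outer loop
      vertex 0.000 17.000 0.000
      vertex 14.000 17.000 0.000
      vertex 0.000 0.000 0.000
    endloop
  endfacet
  facet normal 0.0000 -1.0000 0.0000
    outer loop
      vertex 0.000 0.000 0.000
      vertex 14.000 0.000 0.000
      vertex 14.000 0.000 10.000
    endloop
  endfacet
  facet normal 0.0000 -1.0000 0.0000
    outer loop
      vertex 0.000 0.000 0.000
      vertex 14.000 0.000 10.000
      vertex 0.000 0.000 10.000
    endloop
  endfacet
  facet normal 0.0000 0.5070 0.8619
    outer loop
      vertex 0.000 0.000 10.000
      vertex 14.000 0.000 10.000
      vertex 14.000 17.000 0.000
    endloop
  endfacet
  facet normal 0.0000 0.5070 0.8619
    outer loop
      vertex 0.000 0.000 10.000
      vertex 14.000 17.000 0.000
      vertex 0.000 17.000 0.000
    endloop
  endfacet
  facet normal -1.0000 0.0000 0.0000
    outer loop
      vertex 0.000 0.000 10.000
      vertex 0.000 17.000 0.000
      vertex 0.000 0.000 0.000
    endloop
  endfacet
  facet normal 1.0000 0.0000 0.0000
    outer loop
      vertex 14.000 0.000 0.000
      vertex 14.000 17.000 0.000
      vertex 14.000 0.000 10.000
    endloop
  endfacet
endsolid part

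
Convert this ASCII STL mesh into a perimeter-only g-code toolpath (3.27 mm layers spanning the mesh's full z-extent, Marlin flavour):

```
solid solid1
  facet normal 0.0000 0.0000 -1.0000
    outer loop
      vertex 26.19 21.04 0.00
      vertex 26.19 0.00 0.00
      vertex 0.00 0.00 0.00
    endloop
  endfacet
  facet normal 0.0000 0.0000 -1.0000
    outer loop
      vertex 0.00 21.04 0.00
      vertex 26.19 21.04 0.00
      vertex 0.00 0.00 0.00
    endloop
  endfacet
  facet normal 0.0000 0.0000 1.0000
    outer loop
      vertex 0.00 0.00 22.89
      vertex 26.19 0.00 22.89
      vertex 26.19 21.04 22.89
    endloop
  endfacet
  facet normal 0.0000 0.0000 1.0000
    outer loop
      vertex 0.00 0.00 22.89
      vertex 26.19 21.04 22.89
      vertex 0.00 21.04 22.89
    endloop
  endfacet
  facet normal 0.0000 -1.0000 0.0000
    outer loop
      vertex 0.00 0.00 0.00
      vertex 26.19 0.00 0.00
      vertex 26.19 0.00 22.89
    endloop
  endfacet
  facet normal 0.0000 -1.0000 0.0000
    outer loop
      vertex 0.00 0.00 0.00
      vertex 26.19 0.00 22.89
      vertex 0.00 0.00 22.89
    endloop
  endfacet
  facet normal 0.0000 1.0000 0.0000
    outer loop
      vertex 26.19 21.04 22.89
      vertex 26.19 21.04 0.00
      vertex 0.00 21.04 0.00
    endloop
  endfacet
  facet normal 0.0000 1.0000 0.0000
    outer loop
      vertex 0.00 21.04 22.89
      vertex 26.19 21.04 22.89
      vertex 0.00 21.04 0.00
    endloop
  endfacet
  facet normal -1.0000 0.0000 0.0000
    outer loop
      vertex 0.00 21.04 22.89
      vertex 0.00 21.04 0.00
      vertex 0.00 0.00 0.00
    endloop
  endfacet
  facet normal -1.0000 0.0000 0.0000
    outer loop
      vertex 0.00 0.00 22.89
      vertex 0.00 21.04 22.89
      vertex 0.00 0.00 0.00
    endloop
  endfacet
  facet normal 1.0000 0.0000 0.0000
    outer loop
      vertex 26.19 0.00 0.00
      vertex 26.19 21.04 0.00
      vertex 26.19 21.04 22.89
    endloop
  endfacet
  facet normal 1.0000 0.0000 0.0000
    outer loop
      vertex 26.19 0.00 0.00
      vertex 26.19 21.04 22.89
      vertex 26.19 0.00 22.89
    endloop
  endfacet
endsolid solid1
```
; perimeter-only toolpath
G21 ; units = mm
G90 ; absolute positioning
G28 ; home
; layer 1
G0 Z3.27
G0 X0.00 Y0.00
G1 X26.19 Y0.00
G1 X26.19 Y21.04
G1 X0.00 Y21.04
G1 X0.00 Y0.00
; layer 2
G0 Z6.54
G0 X0.00 Y0.00
G1 X26.19 Y0.00
G1 X26.19 Y21.04
G1 X0.00 Y21.04
G1 X0.00 Y0.00
; layer 3
G0 Z9.81
G0 X0.00 Y0.00
G1 X26.19 Y0.00
G1 X26.19 Y21.04
G1 X0.00 Y21.04
G1 X0.00 Y0.00
; layer 4
G0 Z13.08
G0 X0.00 Y0.00
G1 X26.19 Y0.00
G1 X26.19 Y21.04
G1 X0.00 Y21.04
G1 X0.00 Y0.00
; layer 5
G0 Z16.35
G0 X0.00 Y0.00
G1 X26.19 Y0.00
G1 X26.19 Y21.04
G1 X0.00 Y21.04
G1 X0.00 Y0.00
; layer 6
G0 Z19.62
G0 X0.00 Y0.00
G1 X26.19 Y0.00
G1 X26.19 Y21.04
G1 X0.00 Y21.04
G1 X0.00 Y0.00
; layer 7
G0 Z22.89
G0 X0.00 Y0.00
G1 X26.19 Y0.00
G1 X26.19 Y21.04
G1 X0.00 Y21.04
G1 X0.00 Y0.00
M2 ; end

The solid is a rectangular box, roughly 26.2 × 21 mm footprint and 22.9 mm tall. Slicing at Δz = 3.27 mm — 7 equal slices spanning the solid's height, so layer i sits at z = i·h/7 — gives 7 non-empty perimeters. Each is a 4-segment closed polygon; G0 lifts to the layer z and rapids to the start vertex, then G1 traces the edges.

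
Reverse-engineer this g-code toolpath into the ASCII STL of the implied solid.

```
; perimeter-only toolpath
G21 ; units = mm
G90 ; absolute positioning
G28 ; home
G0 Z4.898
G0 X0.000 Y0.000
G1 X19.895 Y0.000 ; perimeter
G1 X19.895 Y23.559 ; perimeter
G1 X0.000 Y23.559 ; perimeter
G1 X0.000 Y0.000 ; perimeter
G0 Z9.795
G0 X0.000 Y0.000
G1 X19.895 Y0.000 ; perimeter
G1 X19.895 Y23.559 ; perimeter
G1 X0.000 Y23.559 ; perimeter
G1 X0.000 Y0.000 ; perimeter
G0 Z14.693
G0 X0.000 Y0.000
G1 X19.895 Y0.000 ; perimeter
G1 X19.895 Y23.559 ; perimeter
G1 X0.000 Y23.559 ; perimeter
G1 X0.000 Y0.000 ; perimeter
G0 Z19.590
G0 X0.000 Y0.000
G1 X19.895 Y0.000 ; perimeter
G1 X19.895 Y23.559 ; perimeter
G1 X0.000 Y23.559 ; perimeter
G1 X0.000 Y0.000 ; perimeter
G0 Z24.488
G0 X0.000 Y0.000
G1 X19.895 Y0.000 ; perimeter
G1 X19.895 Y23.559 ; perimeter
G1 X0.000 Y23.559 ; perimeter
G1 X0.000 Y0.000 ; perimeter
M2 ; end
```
solid part
  facet normal 0.0000 0.0000 -1.0000
    outer loop
      vertex 19.895 23.559 0.000
      vertex 19.895 0.000 0.000
      vertex 0.000 0.000 0.000
    endloop
  endfacet
  facet normal 0.0000 0.0000 -1.0000
    outer loop
      vertex 0.000 23.559 0.000
      vertex 19.895 23.559 0.000
      vertex 0.000 0.000 0.000
    endloop
  endfacet
  facet normal 0.0000 0.0000 1.0000
    outer loop
      vertex 0.000 0.000 24.488
      vertex 19.895 0.000 24.488
      vertex 19.895 23.559 24.488
    endloop
  endfacet
  facet normal 0.0000 0.0000 1.0000
    outer loop
      vertex 0.000 0.000 24.488
      vertex 19.895 23.559 24.488
      vertex 0.000 23.559 24.488
    endloop
  endfacet
  facet normal 0.0000 -1.0000 0.0000
    outer loop
      vertex 0.000 0.000 0.000
      vertex 19.895 0.000 0.000
      vertex 19.895 0.000 24.488
    endloop
  endfacet
  facet normal 0.0000 -1.0000 0.0000
    outer loop
      vertex 0.000 0.000 0.000
      vertex 19.895 0.000 24.488
      vertex 0.000 0.000 24.488
    endloop
  endfacet
  facet normal 0.0000 1.0000 0.0000
    outer loop
      vertex 19.895 23.559 24.488
      vertex 19.895 23.559 0.000
      vertex 0.000 23.559 0.000
    endloop
  endfacet
  facet normal 0.0000 1.0000 0.0000
    outer loop
      vertex 0.000 23.559 24.488
      vertex 19.895 23.559 24.488
      vertex 0.000 23.559 0.000
    endloop
  endfacet
  facet normal -1.0000 0.0000 0.0000
    outer loop
      vertex 0.000 23.559 24.488
      vertex 0.000 23.559 0.000
      vertex 0.000 0.000 0.000
    endloop
  endfacet
  facet normal -1.0000 0.0000 0.0000
    outer loop
      vertex 0.000 0.000 24.488
      vertex 0.000 23.559 24.488
      vertex 0.000 0.000 0.000
    endloop
  endfacet
  facet normal 1.0000 0.0000 0.0000
    outer loop
      vertex 19.895 0.000 0.000
      vertex 19.895 23.559 0.000
      vertex 19.895 23.559 24.488
    endloop
  endfacet
  facet normal 1.0000 0.0000 0.0000
    outer loop
      vertex 19.895 0.000 0.000
      vertex 19.895 23.559 24.488
      vertex 19.895 0.000 24.488
    endloop
  endfacet
endsolid part

The G0 Z moves step by Δz≈4.898 mm. Every layer's G1 loop is the same polygon, so the solid is a straight extrusion of it from z=0 to z≈24.5. Closing with flat bottom and top caps and triangulating gives 12 facets — a rectangular box, roughly 19.9 × 23.6 mm footprint and 24.5 mm tall.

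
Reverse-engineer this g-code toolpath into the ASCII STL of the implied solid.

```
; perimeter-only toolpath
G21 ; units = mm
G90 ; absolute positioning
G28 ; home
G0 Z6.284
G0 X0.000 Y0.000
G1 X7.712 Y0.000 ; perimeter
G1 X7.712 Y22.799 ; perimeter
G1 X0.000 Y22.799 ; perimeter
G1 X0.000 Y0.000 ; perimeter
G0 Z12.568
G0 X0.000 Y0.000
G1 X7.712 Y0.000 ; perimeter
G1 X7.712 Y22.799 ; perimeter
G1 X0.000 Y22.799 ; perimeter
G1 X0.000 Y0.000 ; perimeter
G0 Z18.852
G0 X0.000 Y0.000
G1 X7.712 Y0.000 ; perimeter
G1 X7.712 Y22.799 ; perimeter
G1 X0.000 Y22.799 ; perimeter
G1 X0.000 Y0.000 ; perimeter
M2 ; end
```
solid part
  facet normal 0.0000 0.0000 -1.0000
    outer loop
      vertex 7.712 22.799 0.000
      vertex 7.712 0.000 0.000
      vertex 0.000 0.000 0.000
    endloop
  endfacet
  facet normal 0.0000 0.0000 -1.0000
    outer loop
      vertex 0.000 22.799 0.000
      vertex 7.712 22.799 0.000
      vertex 0.000 0.000 0.000
    endloop
  endfacet
  facet normal 0.0000 0.0000 1.0000
    outer loop
      vertex 0.000 0.000 18.852
      vertex 7.712 0.000 18.852
      vertex 7.712 22.799 18.852
    endloop
  endfacet
  facet normal 0.0000 0.0000 1.0000
    outer loop
      vertex 0.000 0.000 18.852
      vertex 7.712 22.799 18.852
      vertex 0.000 22.799 18.852
    endloop
  endfacet
  facet normal 0.0000 -1.0000 0.0000
    outer loop
      vertex 0.000 0.000 0.000
      vertex 7.712 0.000 0.000
      vertex 7.712 0.000 18.852
    endloop
  endfacet
  facet normal 0.0000 -1.0000 0.0000
    outer loop
      vertex 0.000 0.000 0.000
      vertex 7.712 0.000 18.852
      vertex 0.000 0.000 18.852
    endloop
  endfacet
  facet normal 0.0000 1.0000 0.0000
    outer loop
      vertex 7.712 22.799 18.852
      vertex 7.712 22.799 0.000
      vertex 0.000 22.799 0.000
    endloop
  endfacet
  facet normal 0.0000 1.0000 0.0000
    outer loop
      vertex 0.000 22.799 18.852
      vertex 7.712 22.799 18.852
      vertex 0.000 22.799 0.000
    endloop
  endfacet
  facet normal -1.0000 0.0000 0.0000
    outer loop
      vertex 0.000 22.799 18.852
      vertex 0.000 22.799 0.000
      vertex 0.000 0.000 0.000
    endloop
  endfacet
  facet normal -1.0000 0.0000 0.0000
    outer loop
      vertex 0.000 0.000 18.852
      vertex 0.000 22.799 18.852
      vertex 0.000 0.000 0.000
    endloop
  endfacet
  facet normal 1.0000 0.0000 0.0000
    outer loop
      vertex 7.712 0.000 0.000
      vertex 7.712 22.799 0.000
      vertex 7.712 22.799 18.852
    endloop
  endfacet
  facet normal 1.0000 0.0000 0.0000
    outer loop
      vertex 7.712 0.000 0.000
      vertex 7.712 22.799 18.852
      vertex 7.712 0.000 18.852
    endloop
  endfacet
endsolid part

The G0 Z moves step by Δz≈6.284 mm. Every layer's G1 loop is the same polygon, so the solid is a straight extrusion of it from z=0 to z≈18.9. Closing with flat bottom and top caps and triangulating gives 12 facets — a rectangular box, roughly 7.71 × 22.8 mm footprint and 18.9 mm tall.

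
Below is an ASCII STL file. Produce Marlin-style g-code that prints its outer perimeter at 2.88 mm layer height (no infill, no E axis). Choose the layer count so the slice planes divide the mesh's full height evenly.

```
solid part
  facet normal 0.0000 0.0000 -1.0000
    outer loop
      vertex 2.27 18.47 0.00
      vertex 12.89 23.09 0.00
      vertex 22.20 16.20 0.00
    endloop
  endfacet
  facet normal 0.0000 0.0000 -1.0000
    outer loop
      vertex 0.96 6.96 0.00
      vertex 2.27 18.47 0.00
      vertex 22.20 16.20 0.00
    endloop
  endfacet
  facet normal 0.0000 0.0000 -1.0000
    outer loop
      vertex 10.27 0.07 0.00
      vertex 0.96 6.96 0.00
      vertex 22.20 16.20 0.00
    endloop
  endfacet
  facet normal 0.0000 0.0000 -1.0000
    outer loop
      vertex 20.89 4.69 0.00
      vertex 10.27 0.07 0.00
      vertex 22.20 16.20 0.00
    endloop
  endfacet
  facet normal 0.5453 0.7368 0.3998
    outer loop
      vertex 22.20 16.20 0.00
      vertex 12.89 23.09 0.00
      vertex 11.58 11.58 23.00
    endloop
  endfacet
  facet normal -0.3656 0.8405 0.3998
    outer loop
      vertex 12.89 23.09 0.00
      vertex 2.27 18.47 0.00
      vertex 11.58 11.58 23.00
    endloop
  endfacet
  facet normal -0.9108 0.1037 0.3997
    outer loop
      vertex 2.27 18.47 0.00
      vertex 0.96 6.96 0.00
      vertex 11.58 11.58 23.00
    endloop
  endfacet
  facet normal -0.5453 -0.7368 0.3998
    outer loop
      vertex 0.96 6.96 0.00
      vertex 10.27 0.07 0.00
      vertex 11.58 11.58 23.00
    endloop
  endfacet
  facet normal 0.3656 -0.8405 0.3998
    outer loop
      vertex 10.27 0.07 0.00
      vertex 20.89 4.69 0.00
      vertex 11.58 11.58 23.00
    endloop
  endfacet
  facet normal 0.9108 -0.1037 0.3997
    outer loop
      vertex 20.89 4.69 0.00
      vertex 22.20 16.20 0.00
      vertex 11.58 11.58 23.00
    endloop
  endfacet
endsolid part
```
; perimeter-only toolpath
G21 ; units = mm
G90 ; absolute positioning
G28 ; home
; layer 1
G0 Z2.88
G0 X20.87 Y15.62
G1 X12.73 Y21.65
G1 X3.43 Y17.61
G1 X2.29 Y7.54
G1 X10.43 Y1.51
G1 X19.73 Y5.55
G1 X20.87 Y15.62
; layer 2
G0 Z5.75
G0 X19.54 Y15.04
G1 X12.56 Y20.21
G1 X4.60 Y16.75
G1 X3.62 Y8.12
G1 X10.60 Y2.95
G1 X18.56 Y6.41
G1 X19.54 Y15.04
; layer 3
G0 Z8.62
G0 X18.22 Y14.47
G1 X12.40 Y18.77
G1 X5.76 Y15.89
G1 X4.94 Y8.69
G1 X10.76 Y4.39
G1 X17.40 Y7.27
G1 X18.22 Y14.47
; layer 4
G0 Z11.50
G0 X16.89 Y13.89
G1 X12.23 Y17.34
G1 X6.92 Y15.02
G1 X6.27 Y9.27
G1 X10.93 Y5.83
G1 X16.23 Y8.13
G1 X16.89 Y13.89
; layer 5
G0 Z14.38
G0 X15.56 Y13.31
G1 X12.07 Y15.90
G1 X8.09 Y14.16
G1 X7.60 Y9.85
G1 X11.09 Y7.26
G1 X15.07 Y9.00
G1 X15.56 Y13.31
; layer 6
G0 Z17.25
G0 X14.23 Y12.73
G1 X11.91 Y14.46
G1 X9.25 Y13.30
G1 X8.93 Y10.43
G1 X11.25 Y8.70
G1 X13.91 Y9.86
G1 X14.23 Y12.73
; layer 7
G0 Z20.12
G0 X12.91 Y12.16
G1 X11.74 Y13.02
G1 X10.42 Y12.44
G1 X10.25 Y11.00
G1 X11.42 Y10.14
G1 X12.74 Y10.72
G1 X12.91 Y12.16
M2 ; end

The solid is a regular 6-sided pyramid, base circumscribed radius ≈ 11.6 mm, apex at z ≈ 23 mm. Slicing at Δz = 2.88 mm — 8 equal slices spanning the solid's height, so layer i sits at z = i·h/8 — gives 7 non-empty perimeters. Each is a 6-segment closed polygon; G0 lifts to the layer z and rapids to the start vertex, then G1 traces the edges. The cross-section shrinks linearly with z (the slice at the apex is degenerate and omitted).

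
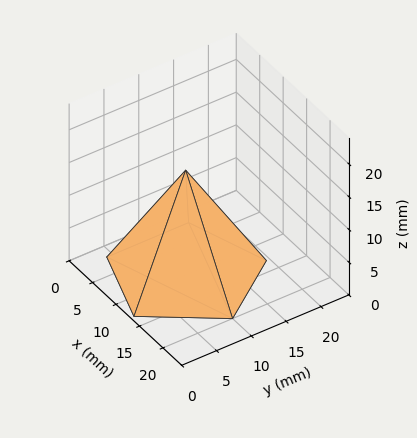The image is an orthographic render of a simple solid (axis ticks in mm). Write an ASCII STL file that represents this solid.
Reading the render: the shape is a regular 5-sided pyramid, base circumscribed radius ≈ 10 mm, apex at z ≈ 16 mm (dimensions read to the nearest mm from the axis ticks). For the STL, each face is triangulated and given an outward normal.

solid part
  facet normal 0.0000 0.0000 -1.0000
    outer loop
      vertex 1.910 15.878 0.000
      vertex 13.090 19.511 0.000
      vertex 20.000 10.000 0.000
    endloop
  endfacet
  facet normal 0.0000 0.0000 -1.0000
    outer loop
      vertex 1.910 4.122 0.000
      vertex 1.910 15.878 0.000
      vertex 20.000 10.000 0.000
    endloop
  endfacet
  facet normal 0.0000 0.0000 -1.0000
    outer loop
      vertex 13.090 0.489 0.000
      vertex 1.910 4.122 0.000
      vertex 20.000 10.000 0.000
    endloop
  endfacet
  facet normal 0.7220 0.5245 0.4512
    outer loop
      vertex 20.000 10.000 0.000
      vertex 13.090 19.511 0.000
      vertex 10.000 10.000 16.000
    endloop
  endfacet
  facet normal -0.2758 0.8487 0.4512
    outer loop
      vertex 13.090 19.511 0.000
      vertex 1.910 15.878 0.000
      vertex 10.000 10.000 16.000
    endloop
  endfacet
  facet normal -0.8924 0.0000 0.4512
    outer loop
      vertex 1.910 15.878 0.000
      vertex 1.910 4.122 0.000
      vertex 10.000 10.000 16.000
    endloop
  endfacet
  facet normal -0.2758 -0.8487 0.4512
    outer loop
      vertex 1.910 4.122 0.000
      vertex 13.090 0.489 0.000
      vertex 10.000 10.000 16.000
    endloop
  endfacet
  facet normal 0.7220 -0.5245 0.4512
    outer loop
      vertex 13.090 0.489 0.000
      vertex 20.000 10.000 0.000
      vertex 10.000 10.000 16.000
    endloop
  endfacet
endsolid part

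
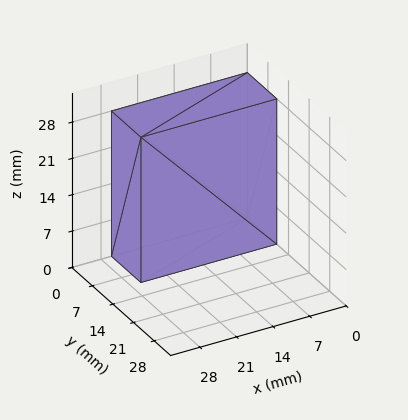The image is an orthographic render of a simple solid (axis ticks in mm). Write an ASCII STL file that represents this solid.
Reading the render: the shape is a rectangular box, roughly 26 × 10 mm footprint and 28 mm tall (dimensions read to the nearest mm from the axis ticks). For the STL, each face is triangulated and given an outward normal.

solid part
  facet normal 0.0000 0.0000 -1.0000
    outer loop
      vertex 26.0 10.0 0.0
      vertex 26.0 0.0 0.0
      vertex 0.0 0.0 0.0
    endloop
  endfacet
  facet normal 0.0000 0.0000 -1.0000
    outer loop
      vertex 0.0 10.0 0.0
      vertex 26.0 10.0 0.0
      vertex 0.0 0.0 0.0
    endloop
  endfacet
  facet normal 0.0000 0.0000 1.0000
    outer loop
      vertex 0.0 0.0 28.0
      vertex 26.0 0.0 28.0
      vertex 26.0 10.0 28.0
    endloop
  endfacet
  facet normal 0.0000 0.0000 1.0000
    outer loop
      vertex 0.0 0.0 28.0
      vertex 26.0 10.0 28.0
      vertex 0.0 10.0 28.0
    endloop
  endfacet
  facet normal 0.0000 -1.0000 0.0000
    outer loop
      vertex 0.0 0.0 0.0
      vertex 26.0 0.0 0.0
      vertex 26.0 0.0 28.0
    endloop
  endfacet
  facet normal 0.0000 -1.0000 0.0000
    outer loop
      vertex 0.0 0.0 0.0
      vertex 26.0 0.0 28.0
      vertex 0.0 0.0 28.0
    endloop
  endfacet
  facet normal 0.0000 1.0000 0.0000
    outer loop
      vertex 26.0 10.0 28.0
      vertex 26.0 10.0 0.0
      vertex 0.0 10.0 0.0
    endloop
  endfacet
  facet normal 0.0000 1.0000 0.0000
    outer loop
      vertex 0.0 10.0 28.0
      vertex 26.0 10.0 28.0
      vertex 0.0 10.0 0.0
    endloop
  endfacet
  facet normal -1.0000 0.0000 0.0000
    outer loop
      vertex 0.0 10.0 28.0
      vertex 0.0 10.0 0.0
      vertex 0.0 0.0 0.0
    endloop
  endfacet
  facet normal -1.0000 0.0000 0.0000
    outer loop
      vertex 0.0 0.0 28.0
      vertex 0.0 10.0 28.0
      vertex 0.0 0.0 0.0
    endloop
  endfacet
  facet normal 1.0000 0.0000 0.0000
    outer loop
      vertex 26.0 0.0 0.0
      vertex 26.0 10.0 0.0
      vertex 26.0 10.0 28.0
    endloop
  endfacet
  facet normal 1.0000 0.0000 0.0000
    outer loop
      vertex 26.0 0.0 0.0
      vertex 26.0 10.0 28.0
      vertex 26.0 0.0 28.0
    endloop
  endfacet
endsolid part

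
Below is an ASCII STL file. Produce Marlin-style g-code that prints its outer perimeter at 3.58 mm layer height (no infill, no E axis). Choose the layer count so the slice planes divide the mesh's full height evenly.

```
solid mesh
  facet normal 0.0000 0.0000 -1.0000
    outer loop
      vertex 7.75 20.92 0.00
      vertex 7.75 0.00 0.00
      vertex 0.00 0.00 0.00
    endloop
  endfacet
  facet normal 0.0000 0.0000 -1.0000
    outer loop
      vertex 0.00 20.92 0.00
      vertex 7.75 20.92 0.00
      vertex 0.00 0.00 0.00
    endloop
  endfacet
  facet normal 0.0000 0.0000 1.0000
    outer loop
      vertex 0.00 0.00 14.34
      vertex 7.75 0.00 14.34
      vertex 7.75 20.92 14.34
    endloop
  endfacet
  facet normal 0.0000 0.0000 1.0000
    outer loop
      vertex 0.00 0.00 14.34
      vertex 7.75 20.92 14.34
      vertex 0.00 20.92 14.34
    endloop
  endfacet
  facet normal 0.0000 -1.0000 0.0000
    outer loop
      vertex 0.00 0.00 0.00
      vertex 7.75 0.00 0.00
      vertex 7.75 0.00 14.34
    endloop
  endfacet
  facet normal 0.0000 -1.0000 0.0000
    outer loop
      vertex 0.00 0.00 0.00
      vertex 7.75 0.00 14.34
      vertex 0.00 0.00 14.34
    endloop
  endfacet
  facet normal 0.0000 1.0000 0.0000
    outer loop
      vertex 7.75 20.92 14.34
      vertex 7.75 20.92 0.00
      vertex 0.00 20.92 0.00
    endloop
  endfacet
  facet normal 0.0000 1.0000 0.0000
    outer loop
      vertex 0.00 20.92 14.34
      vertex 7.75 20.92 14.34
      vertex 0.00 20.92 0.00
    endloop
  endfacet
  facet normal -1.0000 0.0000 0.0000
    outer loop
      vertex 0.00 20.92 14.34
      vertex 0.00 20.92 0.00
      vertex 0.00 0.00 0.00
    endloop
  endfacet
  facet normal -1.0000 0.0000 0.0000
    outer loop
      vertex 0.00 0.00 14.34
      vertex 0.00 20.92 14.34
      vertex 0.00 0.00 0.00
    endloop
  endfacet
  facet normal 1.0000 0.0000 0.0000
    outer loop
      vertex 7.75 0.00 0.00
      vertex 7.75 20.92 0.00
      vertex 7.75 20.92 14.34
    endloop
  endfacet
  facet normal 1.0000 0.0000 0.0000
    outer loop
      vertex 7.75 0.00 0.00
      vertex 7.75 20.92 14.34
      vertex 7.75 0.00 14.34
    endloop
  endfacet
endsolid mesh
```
; perimeter-only toolpath
G21 ; units = mm
G90 ; absolute positioning
G28 ; home
; layer 1
G0 Z3.58
G0 X0.00 Y0.00
G1 X7.75 Y0.00
G1 X7.75 Y20.92
G1 X0.00 Y20.92
G1 X0.00 Y0.00
; layer 2
G0 Z7.17
G0 X0.00 Y0.00
G1 X7.75 Y0.00
G1 X7.75 Y20.92
G1 X0.00 Y20.92
G1 X0.00 Y0.00
; layer 3
G0 Z10.75
G0 X0.00 Y0.00
G1 X7.75 Y0.00
G1 X7.75 Y20.92
G1 X0.00 Y20.92
G1 X0.00 Y0.00
; layer 4
G0 Z14.34
G0 X0.00 Y0.00
G1 X7.75 Y0.00
G1 X7.75 Y20.92
G1 X0.00 Y20.92
G1 X0.00 Y0.00
M2 ; end

The solid is a rectangular box, roughly 7.75 × 20.9 mm footprint and 14.3 mm tall. Slicing at Δz = 3.58 mm — 4 equal slices spanning the solid's height, so layer i sits at z = i·h/4 — gives 4 non-empty perimeters. Each is a 4-segment closed polygon; G0 lifts to the layer z and rapids to the start vertex, then G1 traces the edges.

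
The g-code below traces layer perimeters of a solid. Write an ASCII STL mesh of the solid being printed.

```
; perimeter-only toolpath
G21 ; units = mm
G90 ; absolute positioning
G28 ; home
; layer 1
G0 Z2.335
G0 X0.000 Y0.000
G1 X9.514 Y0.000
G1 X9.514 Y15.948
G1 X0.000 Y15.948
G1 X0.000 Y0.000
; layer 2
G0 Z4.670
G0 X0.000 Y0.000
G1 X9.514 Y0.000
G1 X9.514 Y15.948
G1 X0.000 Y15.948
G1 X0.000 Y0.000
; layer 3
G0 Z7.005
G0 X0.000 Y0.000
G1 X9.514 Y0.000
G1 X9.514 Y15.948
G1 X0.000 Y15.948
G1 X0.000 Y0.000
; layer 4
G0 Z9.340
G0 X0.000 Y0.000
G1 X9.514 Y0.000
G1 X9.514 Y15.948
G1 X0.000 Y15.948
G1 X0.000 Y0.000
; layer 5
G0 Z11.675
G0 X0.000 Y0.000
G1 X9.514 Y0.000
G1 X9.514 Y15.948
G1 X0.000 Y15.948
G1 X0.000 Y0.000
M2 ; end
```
solid part
  facet normal 0.0000 0.0000 -1.0000
    outer loop
      vertex 9.514 15.948 0.000
      vertex 9.514 0.000 0.000
      vertex 0.000 0.000 0.000
    endloop
  endfacet
  facet normal 0.0000 0.0000 -1.0000
    outer loop
      vertex 0.000 15.948 0.000
      vertex 9.514 15.948 0.000
      vertex 0.000 0.000 0.000
    endloop
  endfacet
  facet normal 0.0000 0.0000 1.0000
    outer loop
      vertex 0.000 0.000 11.675
      vertex 9.514 0.000 11.675
      vertex 9.514 15.948 11.675
    endloop
  endfacet
  facet normal 0.0000 0.0000 1.0000
    outer loop
      vertex 0.000 0.000 11.675
      vertex 9.514 15.948 11.675
      vertex 0.000 15.948 11.675
    endloop
  endfacet
  facet normal 0.0000 -1.0000 0.0000
    outer loop
      vertex 0.000 0.000 0.000
      vertex 9.514 0.000 0.000
      vertex 9.514 0.000 11.675
    endloop
  endfacet
  facet normal 0.0000 -1.0000 0.0000
    outer loop
      vertex 0.000 0.000 0.000
      vertex 9.514 0.000 11.675
      vertex 0.000 0.000 11.675
    endloop
  endfacet
  facet normal 0.0000 1.0000 0.0000
    outer loop
      vertex 9.514 15.948 11.675
      vertex 9.514 15.948 0.000
      vertex 0.000 15.948 0.000
    endloop
  endfacet
  facet normal 0.0000 1.0000 0.0000
    outer loop
      vertex 0.000 15.948 11.675
      vertex 9.514 15.948 11.675
      vertex 0.000 15.948 0.000
    endloop
  endfacet
  facet normal -1.0000 0.0000 0.0000
    outer loop
      vertex 0.000 15.948 11.675
      vertex 0.000 15.948 0.000
      vertex 0.000 0.000 0.000
    endloop
  endfacet
  facet normal -1.0000 0.0000 0.0000
    outer loop
      vertex 0.000 0.000 11.675
      vertex 0.000 15.948 11.675
      vertex 0.000 0.000 0.000
    endloop
  endfacet
  facet normal 1.0000 0.0000 0.0000
    outer loop
      vertex 9.514 0.000 0.000
      vertex 9.514 15.948 0.000
      vertex 9.514 15.948 11.675
    endloop
  endfacet
  facet normal 1.0000 0.0000 0.0000
    outer loop
      vertex 9.514 0.000 0.000
      vertex 9.514 15.948 11.675
      vertex 9.514 0.000 11.675
    endloop
  endfacet
endsolid part

The G0 Z moves step by Δz≈2.335 mm. Every layer's G1 loop is the same polygon, so the solid is a straight extrusion of it from z=0 to z≈11.7. Closing with flat bottom and top caps and triangulating gives 12 facets — a rectangular box, roughly 9.51 × 15.9 mm footprint and 11.7 mm tall.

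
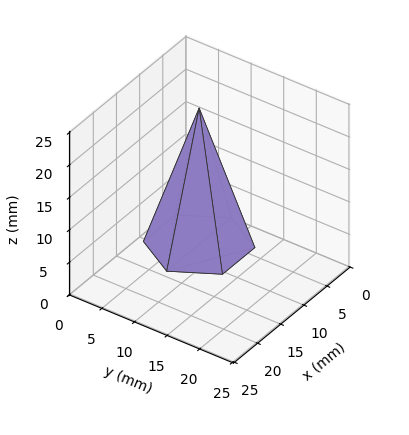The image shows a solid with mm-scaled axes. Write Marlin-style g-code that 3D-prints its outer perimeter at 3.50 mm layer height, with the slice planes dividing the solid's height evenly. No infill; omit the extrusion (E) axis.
Reading the render: the shape is a regular 6-sided pyramid, base circumscribed radius ≈ 7 mm, apex at z ≈ 21 mm (dimensions read to the nearest mm from the axis ticks). For the g-code, the solid's height is divided into equal slices at the stated Δz and each level perimeter traced with G1 moves after a G0 lift.

; perimeter-only toolpath
G21 ; units = mm
G90 ; absolute positioning
G28 ; home
; layer 1
G0 Z3.50
G0 X12.83 Y7.00
G1 X9.92 Y12.05
G1 X4.08 Y12.05
G1 X1.17 Y7.00
G1 X4.08 Y1.95
G1 X9.92 Y1.95
G1 X12.83 Y7.00
; layer 2
G0 Z7.00
G0 X11.67 Y7.00
G1 X9.33 Y11.04
G1 X4.67 Y11.04
G1 X2.33 Y7.00
G1 X4.67 Y2.96
G1 X9.33 Y2.96
G1 X11.67 Y7.00
; layer 3
G0 Z10.50
G0 X10.50 Y7.00
G1 X8.75 Y10.03
G1 X5.25 Y10.03
G1 X3.50 Y7.00
G1 X5.25 Y3.97
G1 X8.75 Y3.97
G1 X10.50 Y7.00
; layer 4
G0 Z14.00
G0 X9.33 Y7.00
G1 X8.17 Y9.02
G1 X5.83 Y9.02
G1 X4.67 Y7.00
G1 X5.83 Y4.98
G1 X8.17 Y4.98
G1 X9.33 Y7.00
; layer 5
G0 Z17.50
G0 X8.17 Y7.00
G1 X7.58 Y8.01
G1 X6.42 Y8.01
G1 X5.83 Y7.00
G1 X6.42 Y5.99
G1 X7.58 Y5.99
G1 X8.17 Y7.00
M2 ; end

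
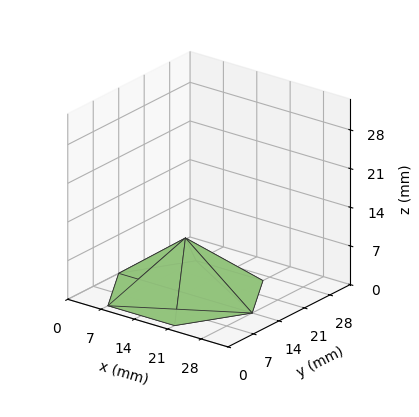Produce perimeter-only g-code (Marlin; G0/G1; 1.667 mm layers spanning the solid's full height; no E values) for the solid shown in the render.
Reading the render: the shape is a regular 6-sided pyramid, base circumscribed radius ≈ 14 mm, apex at z ≈ 10 mm (dimensions read to the nearest mm from the axis ticks). For the g-code, the solid's height is divided into equal slices at the stated Δz and each level perimeter traced with G1 moves after a G0 lift.

; perimeter-only toolpath
G21 ; units = mm
G90 ; absolute positioning
G28 ; home
; layer 1
G0 Z1.667
G0 X25.667 Y14.000
G1 X19.833 Y24.103
G1 X8.167 Y24.103
G1 X2.333 Y14.000
G1 X8.167 Y3.897
G1 X19.833 Y3.897
G1 X25.667 Y14.000
; layer 2
G0 Z3.333
G0 X23.333 Y14.000
G1 X18.667 Y22.083
G1 X9.333 Y22.083
G1 X4.667 Y14.000
G1 X9.333 Y5.917
G1 X18.667 Y5.917
G1 X23.333 Y14.000
; layer 3
G0 Z5.000
G0 X21.000 Y14.000
G1 X17.500 Y20.062
G1 X10.500 Y20.062
G1 X7.000 Y14.000
G1 X10.500 Y7.938
G1 X17.500 Y7.938
G1 X21.000 Y14.000
; layer 4
G0 Z6.667
G0 X18.667 Y14.000
G1 X16.333 Y18.041
G1 X11.667 Y18.041
G1 X9.333 Y14.000
G1 X11.667 Y9.959
G1 X16.333 Y9.959
G1 X18.667 Y14.000
; layer 5
G0 Z8.333
G0 X16.333 Y14.000
G1 X15.167 Y16.021
G1 X12.833 Y16.021
G1 X11.667 Y14.000
G1 X12.833 Y11.979
G1 X15.167 Y11.979
G1 X16.333 Y14.000
M2 ; end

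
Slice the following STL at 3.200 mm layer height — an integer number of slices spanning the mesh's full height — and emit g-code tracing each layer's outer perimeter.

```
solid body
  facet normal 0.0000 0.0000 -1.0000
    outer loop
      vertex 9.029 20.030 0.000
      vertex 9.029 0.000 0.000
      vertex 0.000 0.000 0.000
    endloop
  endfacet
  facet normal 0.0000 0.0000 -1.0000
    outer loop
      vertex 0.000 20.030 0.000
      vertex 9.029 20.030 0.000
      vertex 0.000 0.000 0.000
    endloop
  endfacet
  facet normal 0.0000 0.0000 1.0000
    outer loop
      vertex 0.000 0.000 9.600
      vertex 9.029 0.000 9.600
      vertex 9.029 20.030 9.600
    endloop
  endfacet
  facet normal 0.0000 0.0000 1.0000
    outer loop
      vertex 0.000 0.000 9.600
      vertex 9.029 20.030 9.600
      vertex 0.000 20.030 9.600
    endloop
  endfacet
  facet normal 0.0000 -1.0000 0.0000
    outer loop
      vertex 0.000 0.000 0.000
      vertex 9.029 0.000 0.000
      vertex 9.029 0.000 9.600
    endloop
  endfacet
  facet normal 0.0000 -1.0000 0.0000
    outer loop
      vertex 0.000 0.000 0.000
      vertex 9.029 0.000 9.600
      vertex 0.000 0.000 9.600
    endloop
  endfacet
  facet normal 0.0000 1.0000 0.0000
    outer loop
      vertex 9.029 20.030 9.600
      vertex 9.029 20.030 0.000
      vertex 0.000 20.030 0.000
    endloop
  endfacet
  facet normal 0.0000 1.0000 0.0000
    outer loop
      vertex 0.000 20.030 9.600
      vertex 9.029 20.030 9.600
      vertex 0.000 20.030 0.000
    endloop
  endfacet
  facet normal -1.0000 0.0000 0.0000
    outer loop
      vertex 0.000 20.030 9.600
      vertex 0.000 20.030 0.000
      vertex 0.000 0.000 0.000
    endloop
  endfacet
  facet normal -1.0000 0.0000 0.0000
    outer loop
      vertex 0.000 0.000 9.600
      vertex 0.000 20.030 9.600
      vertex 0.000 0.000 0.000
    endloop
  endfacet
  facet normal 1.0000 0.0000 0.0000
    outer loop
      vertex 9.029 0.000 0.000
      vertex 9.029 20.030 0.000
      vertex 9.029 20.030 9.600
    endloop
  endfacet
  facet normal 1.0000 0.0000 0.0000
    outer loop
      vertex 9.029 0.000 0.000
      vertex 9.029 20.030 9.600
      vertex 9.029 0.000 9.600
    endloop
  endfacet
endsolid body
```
; perimeter-only toolpath
G21 ; units = mm
G90 ; absolute positioning
G28 ; home
; layer 1
G0 Z3.200
G0 X0.000 Y0.000
G1 X9.029 Y0.000
G1 X9.029 Y20.030
G1 X0.000 Y20.030
G1 X0.000 Y0.000
; layer 2
G0 Z6.400
G0 X0.000 Y0.000
G1 X9.029 Y0.000
G1 X9.029 Y20.030
G1 X0.000 Y20.030
G1 X0.000 Y0.000
; layer 3
G0 Z9.600
G0 X0.000 Y0.000
G1 X9.029 Y0.000
G1 X9.029 Y20.030
G1 X0.000 Y20.030
G1 X0.000 Y0.000
M2 ; end

The solid is a rectangular box, roughly 9.03 × 20 mm footprint and 9.6 mm tall. Slicing at Δz = 3.200 mm — 3 equal slices spanning the solid's height, so layer i sits at z = i·h/3 — gives 3 non-empty perimeters. Each is a 4-segment closed polygon; G0 lifts to the layer z and rapids to the start vertex, then G1 traces the edges.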